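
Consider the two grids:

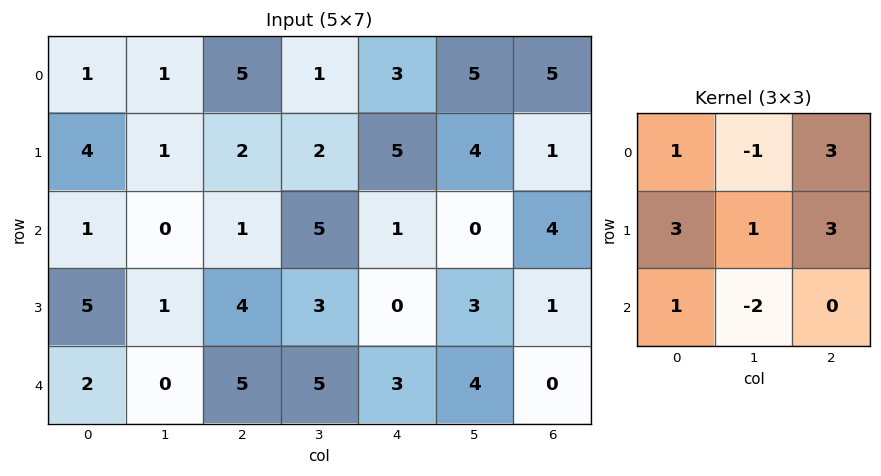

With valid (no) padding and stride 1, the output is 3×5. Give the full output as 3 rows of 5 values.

35 8 27 39 36
18 14 24 28 13
34 20 9 21 14

Output[0,0]: The receptive field on the input at this output position is [1 1 5 / 4 1 2 / 1 0 1]. Elementwise product with the kernel and sum: 1·1 + 1·-1 + 5·3 + 4·3 + 1·1 + 2·3 + 1·1 + 0·-2.
Output[0,1]: The receptive field on the input at this output position is [1 5 1 / 1 2 2 / 0 1 5]. Elementwise product with the kernel and sum: 1·1 + 5·-1 + 1·3 + 1·3 + 2·1 + 2·3 + 0·1 + 1·-2.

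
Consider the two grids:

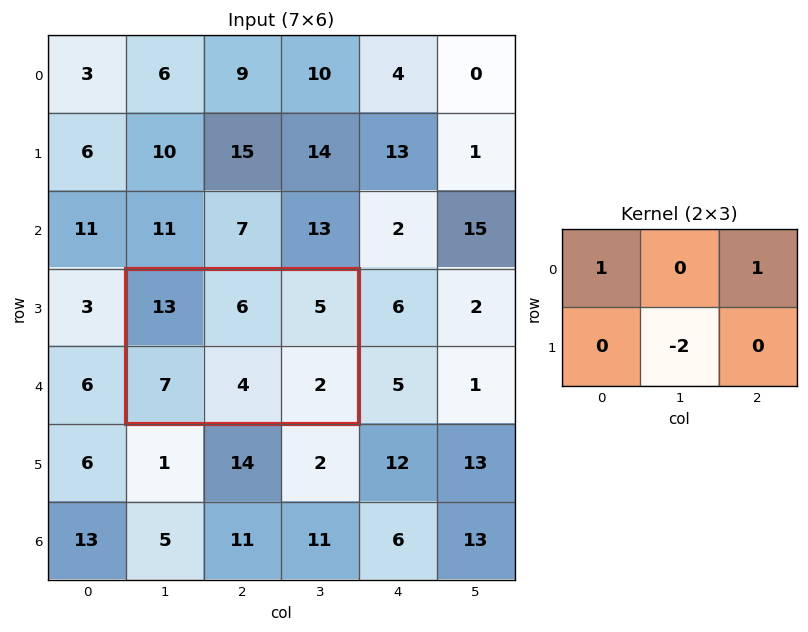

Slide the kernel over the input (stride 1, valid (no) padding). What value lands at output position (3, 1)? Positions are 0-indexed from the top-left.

10

The receptive field on the input at this output position is [13 6 5 / 7 4 2]. Elementwise product with the kernel and sum: 13·1 + 5·1 + 4·-2.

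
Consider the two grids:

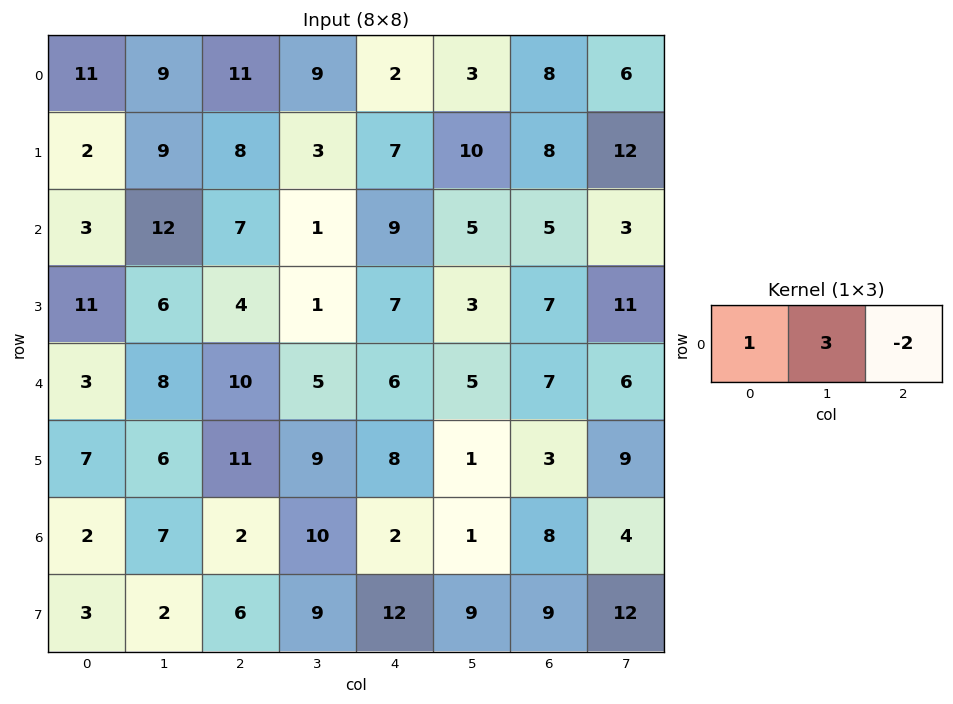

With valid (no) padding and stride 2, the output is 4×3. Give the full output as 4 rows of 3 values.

Output[0,0]: The receptive field on the input at this output position is [11 9 11]. Elementwise product with the kernel and sum: 11·1 + 9·3 + 11·-2.

16 34 -5
25 -8 14
7 13 7
19 28 -11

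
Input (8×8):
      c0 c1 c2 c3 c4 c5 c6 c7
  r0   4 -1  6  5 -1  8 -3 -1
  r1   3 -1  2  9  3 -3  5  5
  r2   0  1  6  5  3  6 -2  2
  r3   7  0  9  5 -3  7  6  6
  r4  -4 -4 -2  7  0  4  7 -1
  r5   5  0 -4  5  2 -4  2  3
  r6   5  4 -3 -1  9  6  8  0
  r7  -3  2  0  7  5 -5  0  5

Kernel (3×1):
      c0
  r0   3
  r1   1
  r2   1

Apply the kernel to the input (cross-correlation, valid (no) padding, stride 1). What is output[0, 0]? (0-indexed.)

15

The receptive field on the input at this output position is [4 / 3 / 0]. Elementwise product with the kernel and sum: 4·3 + 3·1 + 0·1.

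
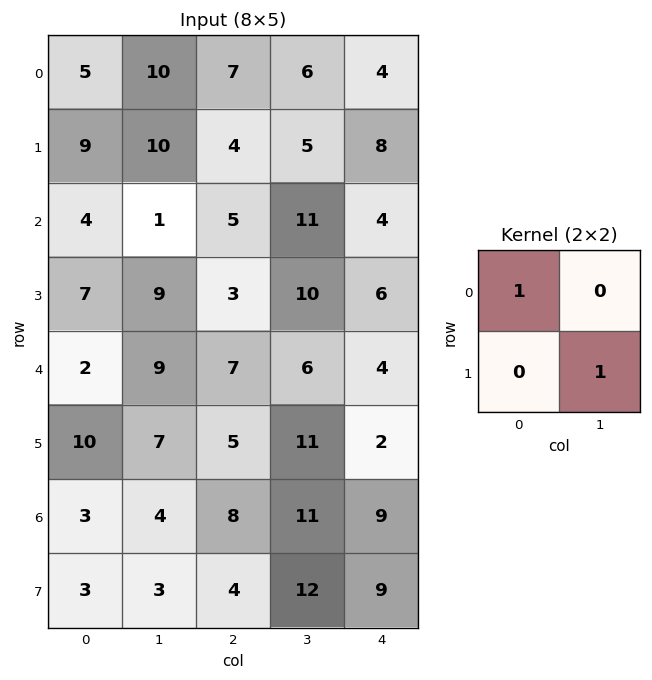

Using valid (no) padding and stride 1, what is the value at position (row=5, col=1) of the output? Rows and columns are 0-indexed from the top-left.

15

The receptive field on the input at this output position is [7 5 / 4 8]. Elementwise product with the kernel and sum: 7·1 + 8·1.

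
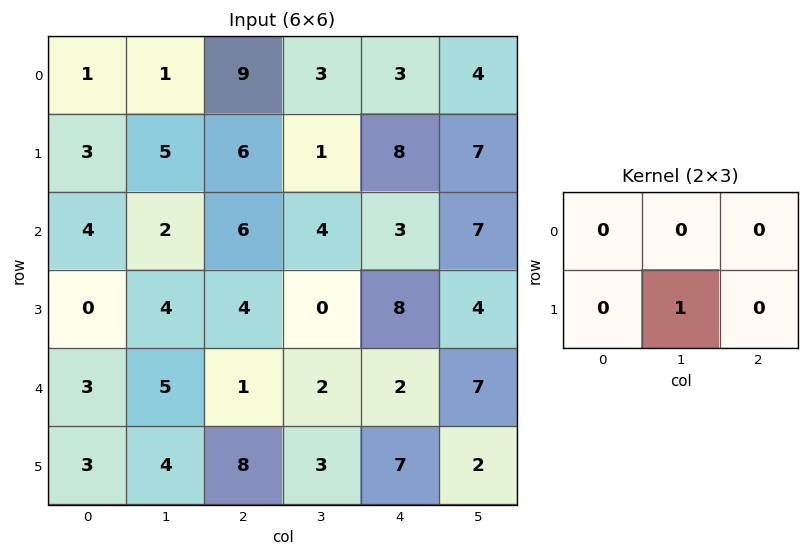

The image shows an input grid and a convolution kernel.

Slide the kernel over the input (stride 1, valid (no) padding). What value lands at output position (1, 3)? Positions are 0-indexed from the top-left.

The receptive field on the input at this output position is [1 8 7 / 4 3 7]. Elementwise product with the kernel and sum: 3·1.

3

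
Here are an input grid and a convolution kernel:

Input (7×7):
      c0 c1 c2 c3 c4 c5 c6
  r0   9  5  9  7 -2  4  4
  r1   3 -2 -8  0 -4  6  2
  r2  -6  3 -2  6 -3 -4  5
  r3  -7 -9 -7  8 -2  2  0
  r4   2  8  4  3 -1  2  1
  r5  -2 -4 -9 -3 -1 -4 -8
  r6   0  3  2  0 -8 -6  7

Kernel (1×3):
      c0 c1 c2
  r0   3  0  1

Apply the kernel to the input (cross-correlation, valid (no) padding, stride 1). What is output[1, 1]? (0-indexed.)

-6

The receptive field on the input at this output position is [-2 -8 0]. Elementwise product with the kernel and sum: -2·3 + 0·1.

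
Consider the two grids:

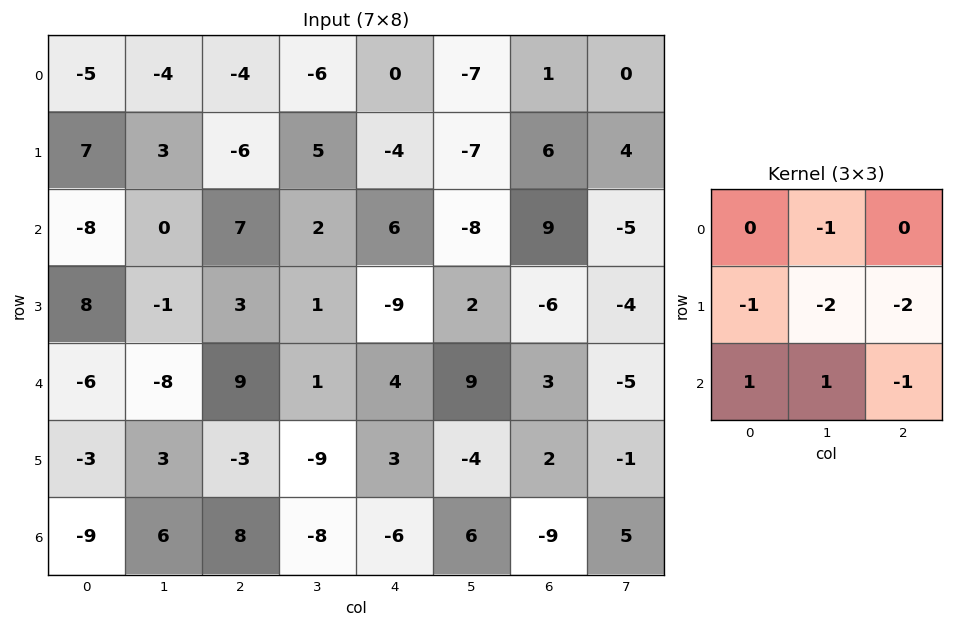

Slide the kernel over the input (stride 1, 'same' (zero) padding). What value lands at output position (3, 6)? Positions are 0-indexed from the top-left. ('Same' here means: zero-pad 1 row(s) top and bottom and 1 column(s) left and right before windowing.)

The receptive field on the zero-padded input at this output position is [-8 9 -5 / 2 -6 -4 / 9 3 -5]. Elementwise product with the kernel and sum: 9·-1 + 2·-1 + -6·-2 + -4·-2 + 9·1 + 3·1 + -5·-1.

26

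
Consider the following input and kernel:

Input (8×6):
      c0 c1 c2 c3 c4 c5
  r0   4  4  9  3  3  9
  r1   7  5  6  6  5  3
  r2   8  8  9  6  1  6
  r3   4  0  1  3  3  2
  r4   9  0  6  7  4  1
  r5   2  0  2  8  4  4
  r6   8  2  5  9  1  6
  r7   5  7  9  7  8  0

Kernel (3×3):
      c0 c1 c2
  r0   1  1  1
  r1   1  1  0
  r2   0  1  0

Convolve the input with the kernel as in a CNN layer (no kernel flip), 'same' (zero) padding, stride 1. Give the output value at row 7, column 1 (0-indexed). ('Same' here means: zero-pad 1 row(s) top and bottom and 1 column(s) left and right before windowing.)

27

The receptive field on the zero-padded input at this output position is [8 2 5 / 5 7 9 / 0 0 0]. Elementwise product with the kernel and sum: 8·1 + 2·1 + 5·1 + 5·1 + 7·1 + 0·1.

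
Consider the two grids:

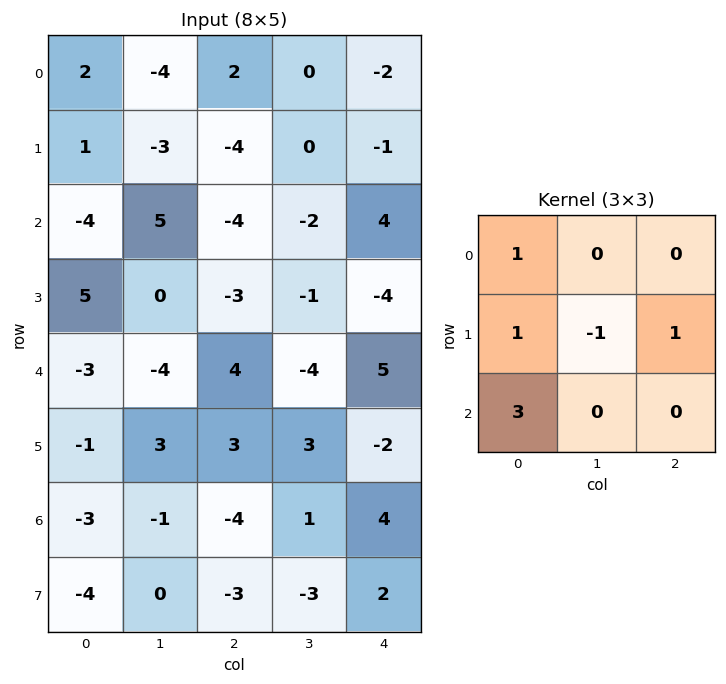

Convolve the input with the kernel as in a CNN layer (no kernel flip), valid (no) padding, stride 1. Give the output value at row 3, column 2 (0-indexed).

19

The receptive field on the input at this output position is [-3 -1 -4 / 4 -4 5 / 3 3 -2]. Elementwise product with the kernel and sum: -3·1 + 4·1 + -4·-1 + 5·1 + 3·3.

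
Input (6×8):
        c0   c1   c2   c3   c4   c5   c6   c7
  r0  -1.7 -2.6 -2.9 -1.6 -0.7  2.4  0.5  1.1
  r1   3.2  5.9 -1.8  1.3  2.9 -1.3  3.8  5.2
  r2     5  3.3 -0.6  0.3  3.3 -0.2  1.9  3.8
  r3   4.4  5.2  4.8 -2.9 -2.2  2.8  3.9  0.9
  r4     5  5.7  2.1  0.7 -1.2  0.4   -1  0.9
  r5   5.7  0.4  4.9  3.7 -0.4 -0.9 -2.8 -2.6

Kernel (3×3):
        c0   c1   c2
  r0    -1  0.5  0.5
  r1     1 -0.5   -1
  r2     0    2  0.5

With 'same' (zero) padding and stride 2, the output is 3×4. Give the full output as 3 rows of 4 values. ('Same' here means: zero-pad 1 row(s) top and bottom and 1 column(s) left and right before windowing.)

12.8 -2.5 1.5 11.25
10.15 5.3 -4.65 9.1
8.2 11.35 2.85 -7.3

Output[0,0]: The receptive field on the zero-padded input at this output position is [0 0 0 / 0 -1.7 -2.6 / 0 3.2 5.9]. Elementwise product with the kernel and sum: 0·-1 + 0·0.5 + 0·0.5 + 0·1 + -1.7·-0.5 + -2.6·-1 + 3.2·2 + 5.9·0.5.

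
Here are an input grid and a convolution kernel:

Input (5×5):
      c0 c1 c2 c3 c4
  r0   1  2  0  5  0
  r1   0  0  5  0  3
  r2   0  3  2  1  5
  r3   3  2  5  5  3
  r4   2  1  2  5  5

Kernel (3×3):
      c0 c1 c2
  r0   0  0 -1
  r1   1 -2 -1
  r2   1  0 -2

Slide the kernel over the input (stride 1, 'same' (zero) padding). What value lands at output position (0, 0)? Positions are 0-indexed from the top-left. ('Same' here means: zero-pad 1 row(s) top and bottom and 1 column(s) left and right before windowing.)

The receptive field on the zero-padded input at this output position is [0 0 0 / 0 1 2 / 0 0 0]. Elementwise product with the kernel and sum: 0·-1 + 0·1 + 1·-2 + 2·-1 + 0·1 + 0·-2.

-4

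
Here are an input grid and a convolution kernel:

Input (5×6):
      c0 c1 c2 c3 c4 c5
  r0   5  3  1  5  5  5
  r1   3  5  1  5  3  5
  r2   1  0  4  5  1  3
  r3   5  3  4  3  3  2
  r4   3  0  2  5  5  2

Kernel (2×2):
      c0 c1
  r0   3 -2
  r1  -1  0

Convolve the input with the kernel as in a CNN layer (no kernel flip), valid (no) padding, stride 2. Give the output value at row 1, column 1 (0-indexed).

The receptive field on the input at this output position is [4 5 / 4 3]. Elementwise product with the kernel and sum: 4·3 + 5·-2 + 4·-1.

-2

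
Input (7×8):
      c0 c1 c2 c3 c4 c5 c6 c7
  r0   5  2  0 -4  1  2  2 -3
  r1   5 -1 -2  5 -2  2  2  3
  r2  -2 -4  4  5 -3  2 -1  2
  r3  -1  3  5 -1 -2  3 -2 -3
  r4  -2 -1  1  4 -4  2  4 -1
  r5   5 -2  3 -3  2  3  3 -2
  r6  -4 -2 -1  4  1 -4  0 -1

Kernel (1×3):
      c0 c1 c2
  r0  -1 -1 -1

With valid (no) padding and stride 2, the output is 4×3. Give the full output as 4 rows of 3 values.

Output[0,0]: The receptive field on the input at this output position is [5 2 0]. Elementwise product with the kernel and sum: 5·-1 + 2·-1 + 0·-1.
Output[0,1]: The receptive field on the input at this output position is [0 -4 1]. Elementwise product with the kernel and sum: 0·-1 + -4·-1 + 1·-1.

-7 3 -5
2 -6 2
2 -1 -2
7 -4 3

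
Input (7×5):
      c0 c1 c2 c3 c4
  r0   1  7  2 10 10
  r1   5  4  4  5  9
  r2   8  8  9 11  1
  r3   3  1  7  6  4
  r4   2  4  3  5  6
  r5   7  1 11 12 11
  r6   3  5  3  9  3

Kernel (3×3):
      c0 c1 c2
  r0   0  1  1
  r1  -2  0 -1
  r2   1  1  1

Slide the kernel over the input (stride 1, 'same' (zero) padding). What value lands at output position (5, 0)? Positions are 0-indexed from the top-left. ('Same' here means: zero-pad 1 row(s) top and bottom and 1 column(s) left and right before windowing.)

The receptive field on the zero-padded input at this output position is [0 2 4 / 0 7 1 / 0 3 5]. Elementwise product with the kernel and sum: 2·1 + 4·1 + 0·-2 + 1·-1 + 0·1 + 3·1 + 5·1.

13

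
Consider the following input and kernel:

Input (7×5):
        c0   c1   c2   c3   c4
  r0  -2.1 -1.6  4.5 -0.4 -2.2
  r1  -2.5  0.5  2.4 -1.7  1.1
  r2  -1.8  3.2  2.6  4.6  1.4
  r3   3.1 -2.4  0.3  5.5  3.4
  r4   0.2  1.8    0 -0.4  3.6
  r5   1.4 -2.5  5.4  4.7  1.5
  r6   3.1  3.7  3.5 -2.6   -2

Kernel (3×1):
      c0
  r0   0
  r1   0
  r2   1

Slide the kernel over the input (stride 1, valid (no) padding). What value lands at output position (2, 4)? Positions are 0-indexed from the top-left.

3.6

The receptive field on the input at this output position is [1.4 / 3.4 / 3.6]. Elementwise product with the kernel and sum: 3.6·1.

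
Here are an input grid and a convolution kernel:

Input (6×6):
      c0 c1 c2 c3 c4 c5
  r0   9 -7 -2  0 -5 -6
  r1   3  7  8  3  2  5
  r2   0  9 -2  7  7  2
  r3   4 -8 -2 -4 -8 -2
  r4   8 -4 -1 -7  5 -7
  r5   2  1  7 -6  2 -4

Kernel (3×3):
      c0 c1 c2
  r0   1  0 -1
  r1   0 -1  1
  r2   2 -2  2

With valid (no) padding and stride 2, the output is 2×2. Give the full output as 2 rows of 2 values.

Output[0,0]: The receptive field on the input at this output position is [9 -7 -2 / 3 7 8 / 0 9 -2]. Elementwise product with the kernel and sum: 9·1 + -2·-1 + 7·-1 + 8·1 + 0·2 + 9·-2 + -2·2.

-10 -2
30 9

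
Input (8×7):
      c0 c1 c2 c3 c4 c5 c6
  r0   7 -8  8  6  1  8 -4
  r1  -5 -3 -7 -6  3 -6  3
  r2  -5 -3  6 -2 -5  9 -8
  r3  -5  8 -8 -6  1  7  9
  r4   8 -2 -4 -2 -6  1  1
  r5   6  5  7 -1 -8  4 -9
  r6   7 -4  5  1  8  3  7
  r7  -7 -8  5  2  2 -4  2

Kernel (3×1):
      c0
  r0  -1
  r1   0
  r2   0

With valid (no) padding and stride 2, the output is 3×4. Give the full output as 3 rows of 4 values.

Output[0,0]: The receptive field on the input at this output position is [7 / -5 / -5]. Elementwise product with the kernel and sum: 7·-1.
Output[0,1]: The receptive field on the input at this output position is [8 / -7 / 6]. Elementwise product with the kernel and sum: 8·-1.

-7 -8 -1 4
5 -6 5 8
-8 4 6 -1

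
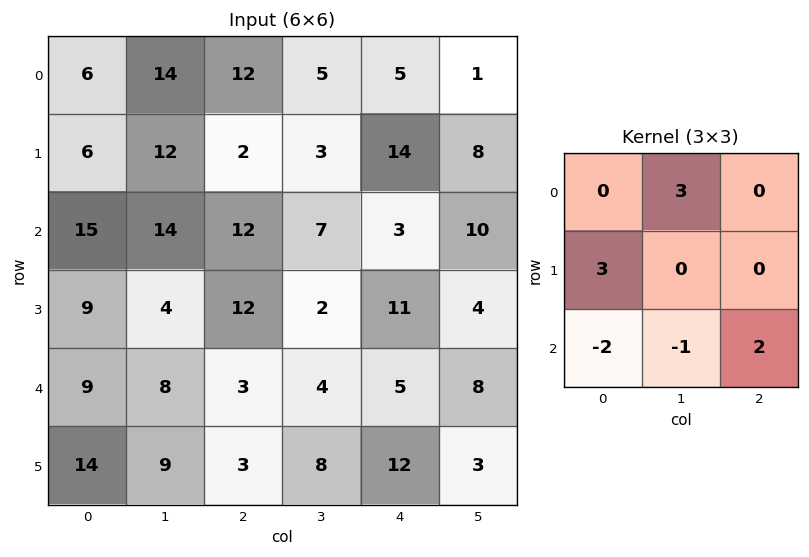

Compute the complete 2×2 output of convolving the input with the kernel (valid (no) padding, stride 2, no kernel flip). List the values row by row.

40 -4
49 57

Output[0,0]: The receptive field on the input at this output position is [6 14 12 / 6 12 2 / 15 14 12]. Elementwise product with the kernel and sum: 14·3 + 6·3 + 15·-2 + 14·-1 + 12·2.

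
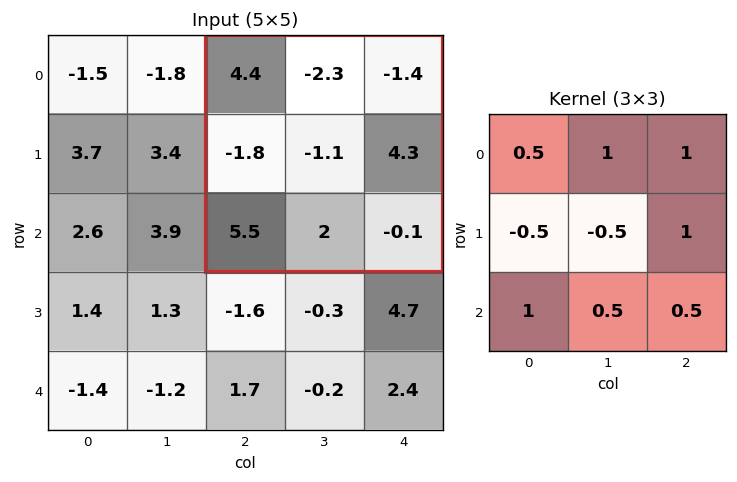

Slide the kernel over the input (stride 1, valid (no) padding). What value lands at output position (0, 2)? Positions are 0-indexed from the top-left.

10.7

The receptive field on the input at this output position is [4.4 -2.3 -1.4 / -1.8 -1.1 4.3 / 5.5 2 -0.1]. Elementwise product with the kernel and sum: 4.4·0.5 + -2.3·1 + -1.4·1 + -1.8·-0.5 + -1.1·-0.5 + 4.3·1 + 5.5·1 + 2·0.5 + -0.1·0.5.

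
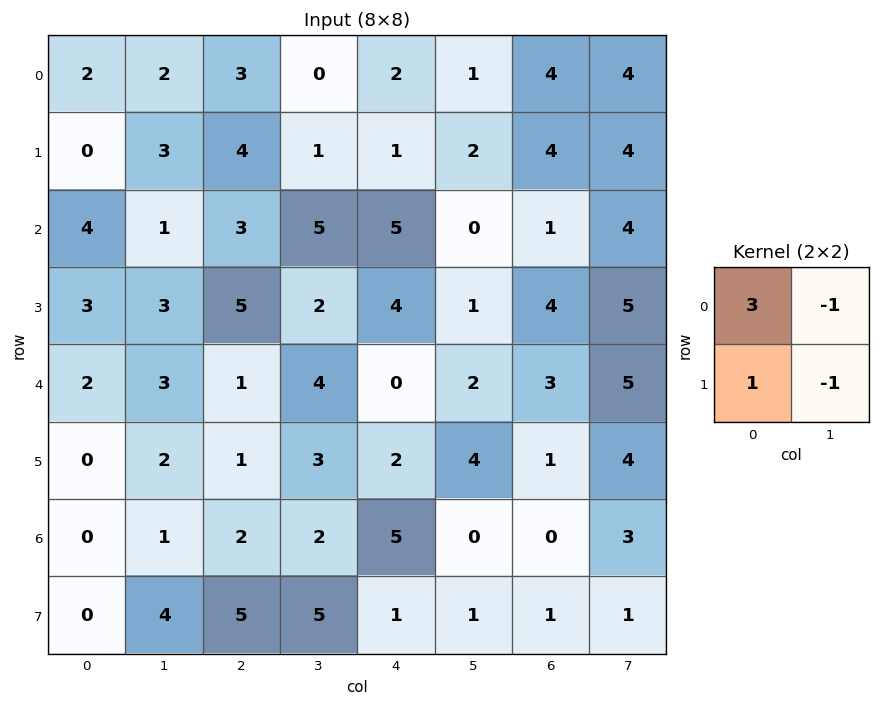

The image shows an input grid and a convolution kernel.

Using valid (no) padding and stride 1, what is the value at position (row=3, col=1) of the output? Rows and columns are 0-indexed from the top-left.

6

The receptive field on the input at this output position is [3 5 / 3 1]. Elementwise product with the kernel and sum: 3·3 + 5·-1 + 3·1 + 1·-1.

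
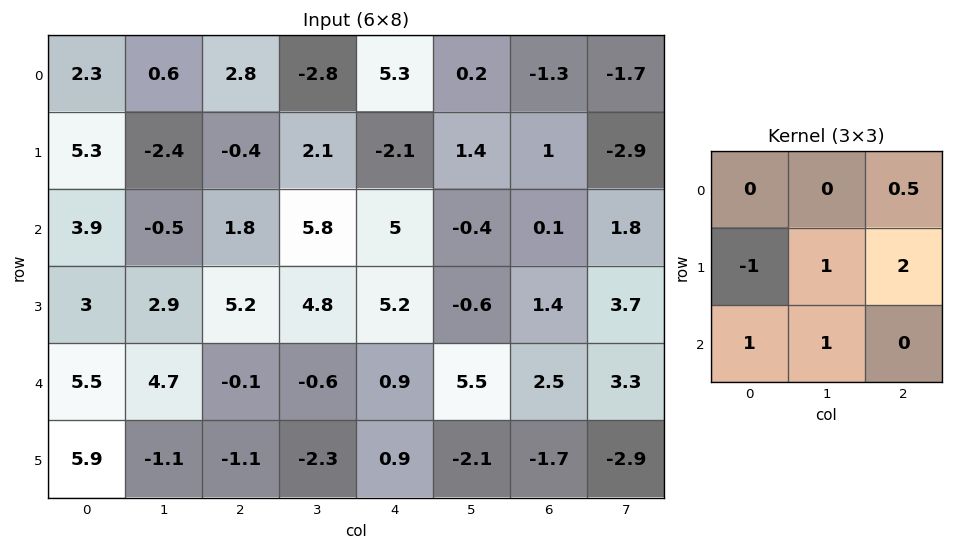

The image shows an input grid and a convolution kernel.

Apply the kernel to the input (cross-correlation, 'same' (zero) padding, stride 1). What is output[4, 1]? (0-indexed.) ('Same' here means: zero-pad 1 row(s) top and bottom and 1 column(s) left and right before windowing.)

The receptive field on the zero-padded input at this output position is [3 2.9 5.2 / 5.5 4.7 -0.1 / 5.9 -1.1 -1.1]. Elementwise product with the kernel and sum: 5.2·0.5 + 5.5·-1 + 4.7·1 + -0.1·2 + 5.9·1 + -1.1·1.

6.4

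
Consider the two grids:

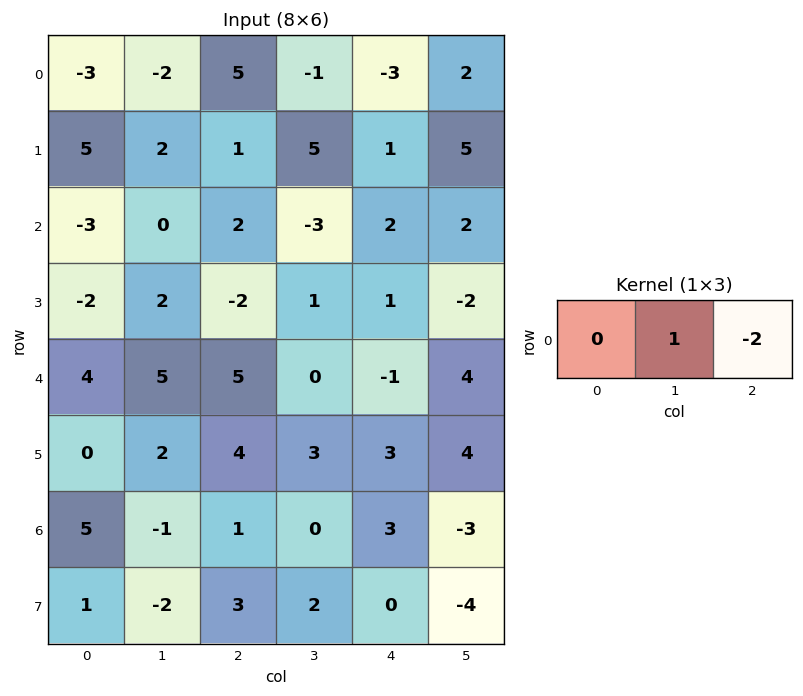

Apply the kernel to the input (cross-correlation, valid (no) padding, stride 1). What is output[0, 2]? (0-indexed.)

5

The receptive field on the input at this output position is [5 -1 -3]. Elementwise product with the kernel and sum: -1·1 + -3·-2.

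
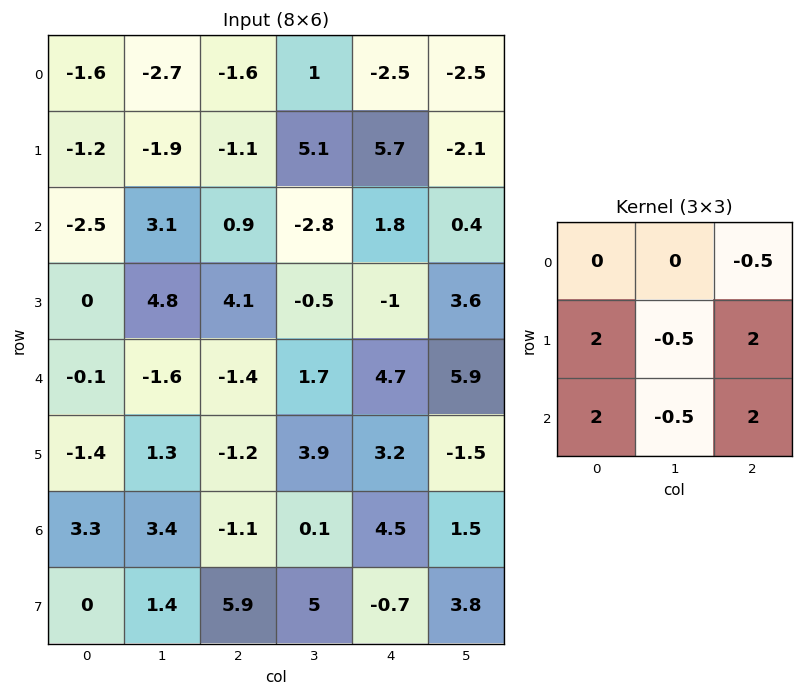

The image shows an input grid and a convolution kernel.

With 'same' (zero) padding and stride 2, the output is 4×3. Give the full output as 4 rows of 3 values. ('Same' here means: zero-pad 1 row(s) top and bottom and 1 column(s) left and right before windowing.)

Output[0,0]: The receptive field on the zero-padded input at this output position is [0 0 0 / 0 -1.6 -2.7 / 0 -1.2 -1.9]. Elementwise product with the kernel and sum: 0·-0.5 + 0·2 + -1.6·-0.5 + -2.7·2 + 0·2 + -1.2·-0.5 + -1.9·2.

-7.8 4.35 1.4
18 4.15 2.05
-2.25 12.15 14.25
7.3 15.45 19.65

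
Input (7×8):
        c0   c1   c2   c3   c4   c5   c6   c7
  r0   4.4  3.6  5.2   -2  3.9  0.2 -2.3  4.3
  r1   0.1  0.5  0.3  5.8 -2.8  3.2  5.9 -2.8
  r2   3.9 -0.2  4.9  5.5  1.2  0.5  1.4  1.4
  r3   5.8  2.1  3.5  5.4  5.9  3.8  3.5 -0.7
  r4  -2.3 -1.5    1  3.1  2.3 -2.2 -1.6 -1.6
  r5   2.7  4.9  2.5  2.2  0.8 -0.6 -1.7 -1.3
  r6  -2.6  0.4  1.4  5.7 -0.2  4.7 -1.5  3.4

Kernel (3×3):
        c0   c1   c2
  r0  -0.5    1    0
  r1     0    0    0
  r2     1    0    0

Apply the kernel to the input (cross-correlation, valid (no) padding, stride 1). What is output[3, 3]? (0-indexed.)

The receptive field on the input at this output position is [5.4 5.9 3.8 / 3.1 2.3 -2.2 / 2.2 0.8 -0.6]. Elementwise product with the kernel and sum: 5.4·-0.5 + 5.9·1 + 2.2·1.

5.4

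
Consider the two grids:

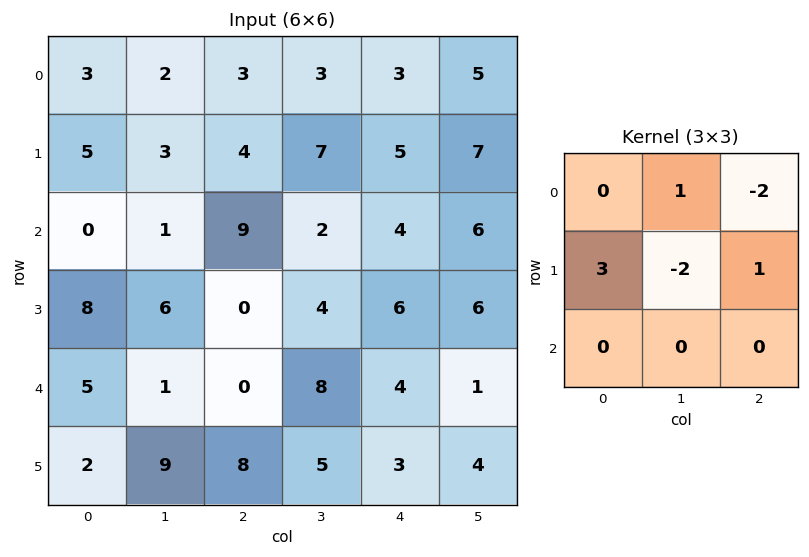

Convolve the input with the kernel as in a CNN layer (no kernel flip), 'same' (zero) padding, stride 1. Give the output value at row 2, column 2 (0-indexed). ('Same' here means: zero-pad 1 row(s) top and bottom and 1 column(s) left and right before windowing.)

The receptive field on the zero-padded input at this output position is [3 4 7 / 1 9 2 / 6 0 4]. Elementwise product with the kernel and sum: 4·1 + 7·-2 + 1·3 + 9·-2 + 2·1.

-23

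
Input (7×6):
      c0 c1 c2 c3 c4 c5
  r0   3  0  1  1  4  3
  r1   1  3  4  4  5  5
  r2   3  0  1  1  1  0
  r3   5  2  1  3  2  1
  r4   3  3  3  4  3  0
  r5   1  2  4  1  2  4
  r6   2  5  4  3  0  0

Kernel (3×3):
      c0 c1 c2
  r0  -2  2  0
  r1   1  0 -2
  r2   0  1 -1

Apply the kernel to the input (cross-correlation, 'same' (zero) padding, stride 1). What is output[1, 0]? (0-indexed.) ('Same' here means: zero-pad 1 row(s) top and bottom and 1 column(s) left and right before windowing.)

The receptive field on the zero-padded input at this output position is [0 3 0 / 0 1 3 / 0 3 0]. Elementwise product with the kernel and sum: 0·-2 + 3·2 + 0·1 + 3·-2 + 3·1 + 0·-1.

3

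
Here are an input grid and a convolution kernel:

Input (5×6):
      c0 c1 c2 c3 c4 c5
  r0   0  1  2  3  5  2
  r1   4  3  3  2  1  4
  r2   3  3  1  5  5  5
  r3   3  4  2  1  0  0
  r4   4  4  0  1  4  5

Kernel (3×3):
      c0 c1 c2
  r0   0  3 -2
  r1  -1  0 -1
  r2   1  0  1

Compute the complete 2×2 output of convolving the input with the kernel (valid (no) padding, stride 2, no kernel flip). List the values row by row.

-4 1
6 7

Output[0,0]: The receptive field on the input at this output position is [0 1 2 / 4 3 3 / 3 3 1]. Elementwise product with the kernel and sum: 1·3 + 2·-2 + 4·-1 + 3·-1 + 3·1 + 1·1.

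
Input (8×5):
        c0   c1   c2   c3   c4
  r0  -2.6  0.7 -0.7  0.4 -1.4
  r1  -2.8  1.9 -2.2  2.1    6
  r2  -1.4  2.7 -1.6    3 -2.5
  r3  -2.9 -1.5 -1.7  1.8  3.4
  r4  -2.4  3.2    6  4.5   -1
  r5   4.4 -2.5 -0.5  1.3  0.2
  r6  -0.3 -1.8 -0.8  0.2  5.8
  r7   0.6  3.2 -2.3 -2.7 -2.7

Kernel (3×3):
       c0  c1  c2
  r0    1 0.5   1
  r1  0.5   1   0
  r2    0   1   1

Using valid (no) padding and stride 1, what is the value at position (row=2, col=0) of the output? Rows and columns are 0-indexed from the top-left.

The receptive field on the input at this output position is [-1.4 2.7 -1.6 / -2.9 -1.5 -1.7 / -2.4 3.2 6]. Elementwise product with the kernel and sum: -1.4·1 + 2.7·0.5 + -1.6·1 + -2.9·0.5 + -1.5·1 + 3.2·1 + 6·1.

4.6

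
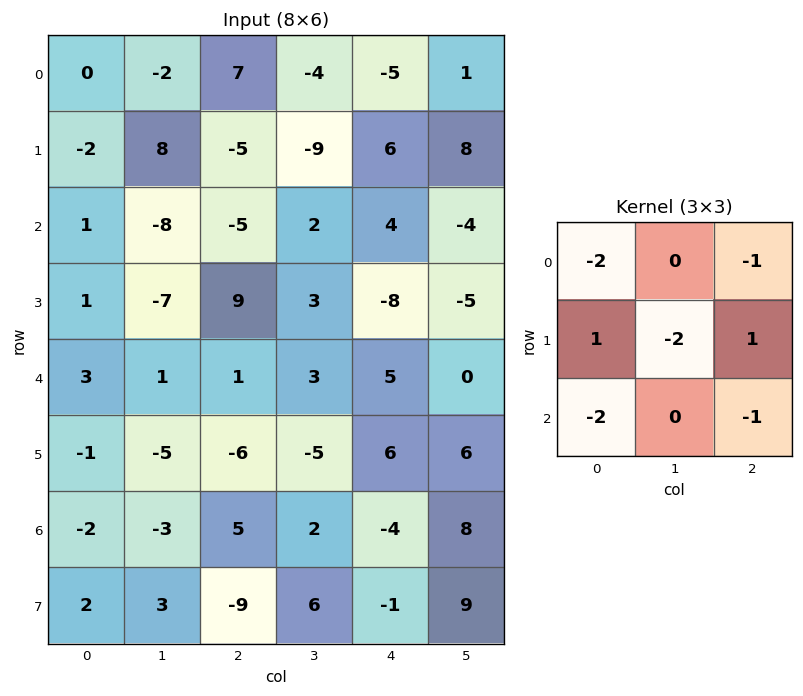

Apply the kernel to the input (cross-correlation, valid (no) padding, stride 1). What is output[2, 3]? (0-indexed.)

8

The receptive field on the input at this output position is [2 4 -4 / 3 -8 -5 / 3 5 0]. Elementwise product with the kernel and sum: 2·-2 + -4·-1 + 3·1 + -8·-2 + -5·1 + 3·-2 + 0·-1.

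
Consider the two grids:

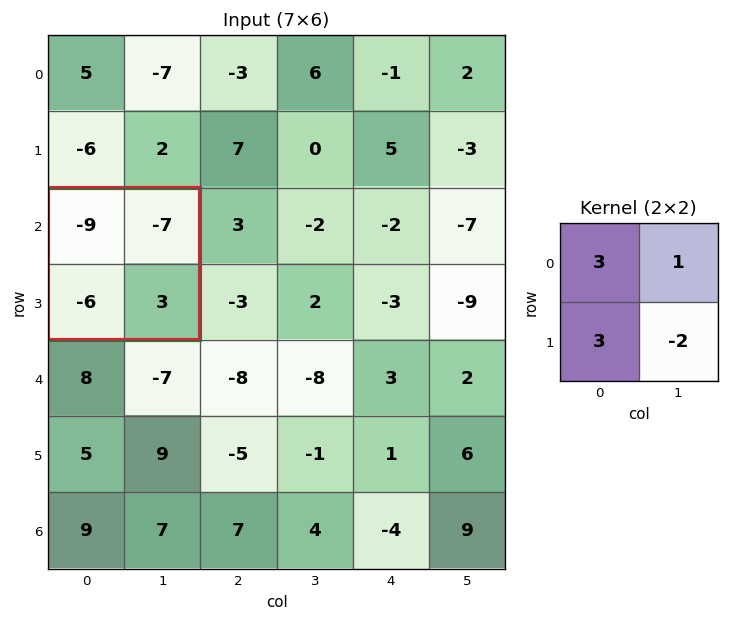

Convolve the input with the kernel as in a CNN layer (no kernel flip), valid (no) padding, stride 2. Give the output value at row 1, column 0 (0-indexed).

-58

The receptive field on the input at this output position is [-9 -7 / -6 3]. Elementwise product with the kernel and sum: -9·3 + -7·1 + -6·3 + 3·-2.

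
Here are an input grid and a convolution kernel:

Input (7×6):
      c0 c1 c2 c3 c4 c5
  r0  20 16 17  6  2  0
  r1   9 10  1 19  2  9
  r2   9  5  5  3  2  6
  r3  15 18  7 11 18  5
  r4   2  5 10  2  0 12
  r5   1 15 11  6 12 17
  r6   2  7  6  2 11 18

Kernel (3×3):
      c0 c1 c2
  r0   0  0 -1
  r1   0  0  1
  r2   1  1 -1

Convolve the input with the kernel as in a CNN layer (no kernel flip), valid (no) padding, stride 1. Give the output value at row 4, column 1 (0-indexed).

The receptive field on the input at this output position is [5 10 2 / 15 11 6 / 7 6 2]. Elementwise product with the kernel and sum: 2·-1 + 6·1 + 7·1 + 6·1 + 2·-1.

15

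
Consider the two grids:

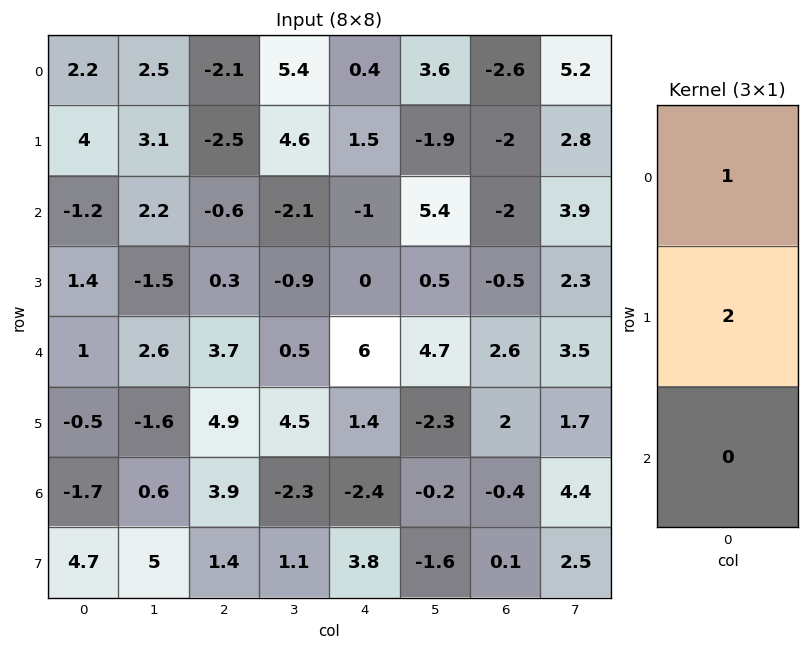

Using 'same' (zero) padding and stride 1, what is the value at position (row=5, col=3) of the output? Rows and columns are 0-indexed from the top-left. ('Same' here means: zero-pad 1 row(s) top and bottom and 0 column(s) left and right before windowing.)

9.5

The receptive field on the zero-padded input at this output position is [0.5 / 4.5 / -2.3]. Elementwise product with the kernel and sum: 0.5·1 + 4.5·2.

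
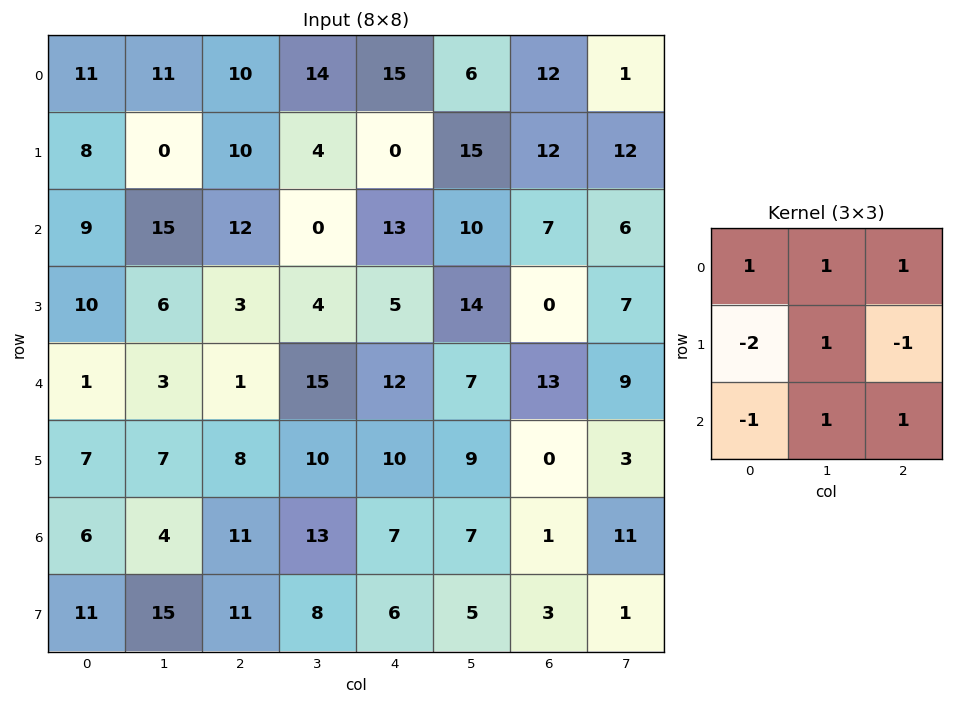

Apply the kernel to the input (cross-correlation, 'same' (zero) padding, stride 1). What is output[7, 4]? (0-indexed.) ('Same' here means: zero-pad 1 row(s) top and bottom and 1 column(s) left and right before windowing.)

The receptive field on the zero-padded input at this output position is [13 7 7 / 8 6 5 / 0 0 0]. Elementwise product with the kernel and sum: 13·1 + 7·1 + 7·1 + 8·-2 + 6·1 + 5·-1 + 0·-1 + 0·1 + 0·1.

12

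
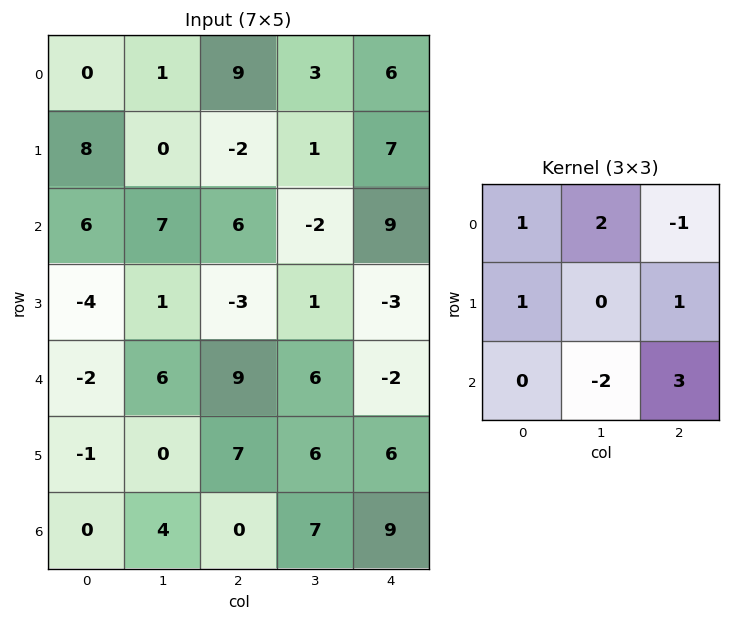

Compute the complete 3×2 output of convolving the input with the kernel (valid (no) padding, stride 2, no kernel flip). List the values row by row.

3 45
22 -31
-1 49

Output[0,0]: The receptive field on the input at this output position is [0 1 9 / 8 0 -2 / 6 7 6]. Elementwise product with the kernel and sum: 0·1 + 1·2 + 9·-1 + 8·1 + -2·1 + 7·-2 + 6·3.
Output[0,1]: The receptive field on the input at this output position is [9 3 6 / -2 1 7 / 6 -2 9]. Elementwise product with the kernel and sum: 9·1 + 3·2 + 6·-1 + -2·1 + 7·1 + -2·-2 + 9·3.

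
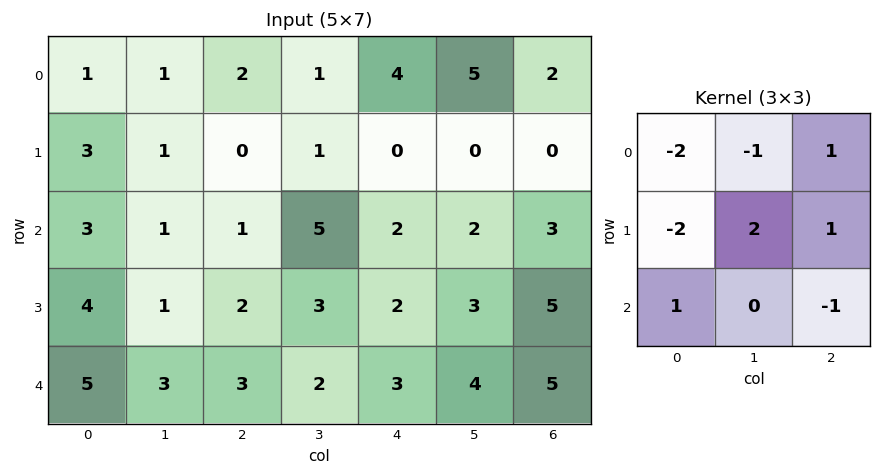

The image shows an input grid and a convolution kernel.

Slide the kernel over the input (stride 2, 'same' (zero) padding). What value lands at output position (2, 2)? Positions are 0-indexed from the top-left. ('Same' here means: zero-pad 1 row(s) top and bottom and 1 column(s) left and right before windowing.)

1

The receptive field on the zero-padded input at this output position is [3 2 3 / 2 3 4 / 0 0 0]. Elementwise product with the kernel and sum: 3·-2 + 2·-1 + 3·1 + 2·-2 + 3·2 + 4·1 + 0·1 + 0·-1.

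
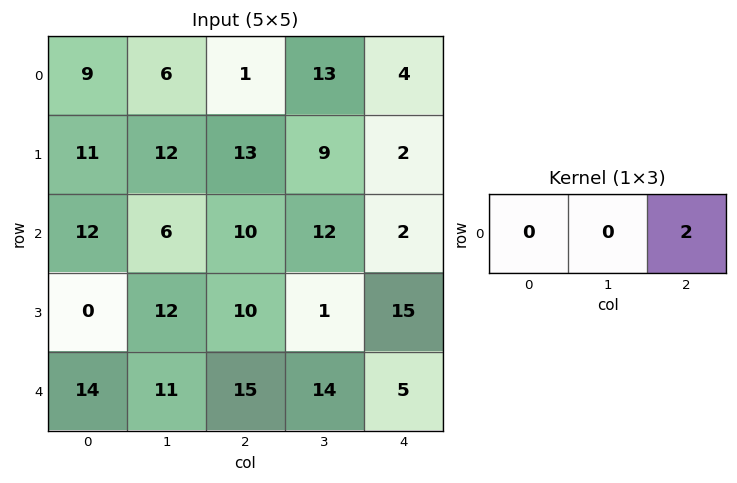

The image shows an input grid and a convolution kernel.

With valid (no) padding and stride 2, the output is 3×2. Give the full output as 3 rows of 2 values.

Output[0,0]: The receptive field on the input at this output position is [9 6 1]. Elementwise product with the kernel and sum: 1·2.

2 8
20 4
30 10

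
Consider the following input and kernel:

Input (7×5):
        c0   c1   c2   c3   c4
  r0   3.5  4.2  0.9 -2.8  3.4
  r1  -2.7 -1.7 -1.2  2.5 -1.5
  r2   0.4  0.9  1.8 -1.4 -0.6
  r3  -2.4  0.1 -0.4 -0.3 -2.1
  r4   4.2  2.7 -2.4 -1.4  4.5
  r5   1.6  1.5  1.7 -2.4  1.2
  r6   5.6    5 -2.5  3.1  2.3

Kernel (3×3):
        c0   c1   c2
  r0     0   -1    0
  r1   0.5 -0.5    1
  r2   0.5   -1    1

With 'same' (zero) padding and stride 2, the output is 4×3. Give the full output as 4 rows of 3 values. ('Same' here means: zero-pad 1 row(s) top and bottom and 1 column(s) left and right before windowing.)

Output[0,0]: The receptive field on the zero-padded input at this output position is [0 0 0 / 0 3.5 4.2 / 0 -2.7 -1.7]. Elementwise product with the kernel and sum: 0·-1 + 0·0.5 + 3.5·-0.5 + 4.2·1 + 0·0.5 + -2.7·-1 + -1.7·1.
Output[0,1]: The receptive field on the zero-padded input at this output position is [0 0 0 / 4.2 0.9 -2.8 / -1.7 -1.2 2.5]. Elementwise product with the kernel and sum: 0·-1 + 4.2·0.5 + 0.9·-0.5 + -2.8·1 + -1.7·0.5 + -1.2·-1 + 2.5·1.

3.45 1.7 -0.35
5.9 -0.5 3.05
2.9 -1.8 -3.25
0.6 5.15 -0.8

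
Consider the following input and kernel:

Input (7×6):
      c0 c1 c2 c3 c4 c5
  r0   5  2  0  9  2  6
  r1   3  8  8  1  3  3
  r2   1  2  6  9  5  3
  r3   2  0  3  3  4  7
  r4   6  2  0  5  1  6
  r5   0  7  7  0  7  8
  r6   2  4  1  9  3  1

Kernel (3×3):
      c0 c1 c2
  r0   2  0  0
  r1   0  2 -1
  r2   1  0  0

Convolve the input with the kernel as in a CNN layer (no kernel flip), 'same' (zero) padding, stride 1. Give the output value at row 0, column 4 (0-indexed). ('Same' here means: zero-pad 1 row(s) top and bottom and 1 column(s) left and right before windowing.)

-1

The receptive field on the zero-padded input at this output position is [0 0 0 / 9 2 6 / 1 3 3]. Elementwise product with the kernel and sum: 0·2 + 2·2 + 6·-1 + 1·1.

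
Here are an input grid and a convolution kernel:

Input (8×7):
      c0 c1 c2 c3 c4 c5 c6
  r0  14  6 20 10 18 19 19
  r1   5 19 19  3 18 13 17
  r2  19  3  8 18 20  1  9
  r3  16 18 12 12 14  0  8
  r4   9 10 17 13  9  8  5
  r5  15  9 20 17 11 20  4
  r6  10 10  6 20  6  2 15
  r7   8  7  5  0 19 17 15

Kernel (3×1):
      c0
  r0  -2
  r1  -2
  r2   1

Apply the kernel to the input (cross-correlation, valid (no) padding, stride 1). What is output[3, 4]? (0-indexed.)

-35

The receptive field on the input at this output position is [14 / 9 / 11]. Elementwise product with the kernel and sum: 14·-2 + 9·-2 + 11·1.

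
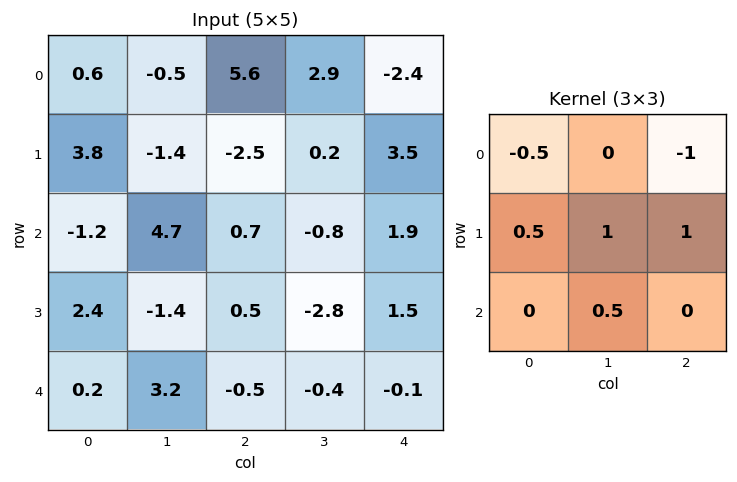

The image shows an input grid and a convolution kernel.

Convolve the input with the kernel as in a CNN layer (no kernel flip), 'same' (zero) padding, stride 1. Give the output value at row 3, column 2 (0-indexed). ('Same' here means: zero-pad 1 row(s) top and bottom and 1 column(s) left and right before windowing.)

The receptive field on the zero-padded input at this output position is [4.7 0.7 -0.8 / -1.4 0.5 -2.8 / 3.2 -0.5 -0.4]. Elementwise product with the kernel and sum: 4.7·-0.5 + -0.8·-1 + -1.4·0.5 + 0.5·1 + -2.8·1 + -0.5·0.5.

-4.8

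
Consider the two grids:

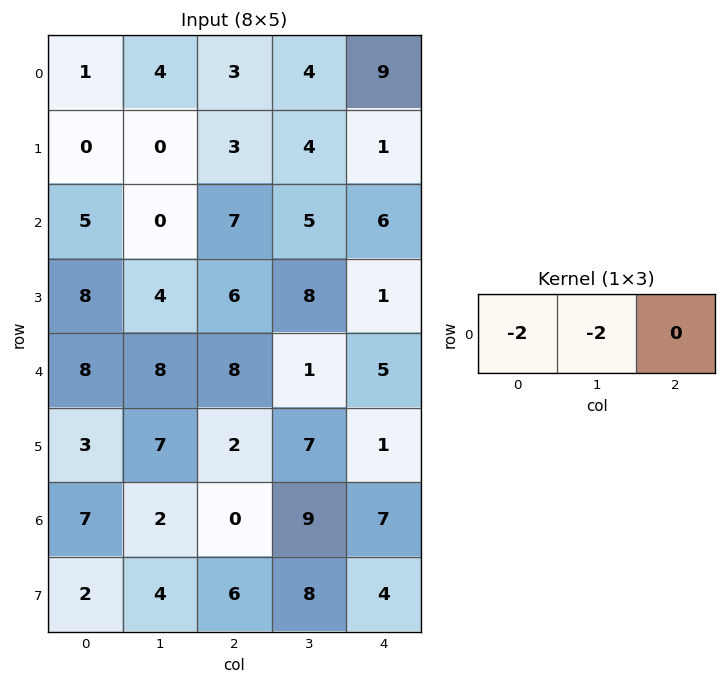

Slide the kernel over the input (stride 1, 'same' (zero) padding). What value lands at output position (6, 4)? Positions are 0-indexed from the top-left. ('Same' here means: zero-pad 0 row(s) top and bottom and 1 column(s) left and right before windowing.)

-32

The receptive field on the zero-padded input at this output position is [9 7 0]. Elementwise product with the kernel and sum: 9·-2 + 7·-2.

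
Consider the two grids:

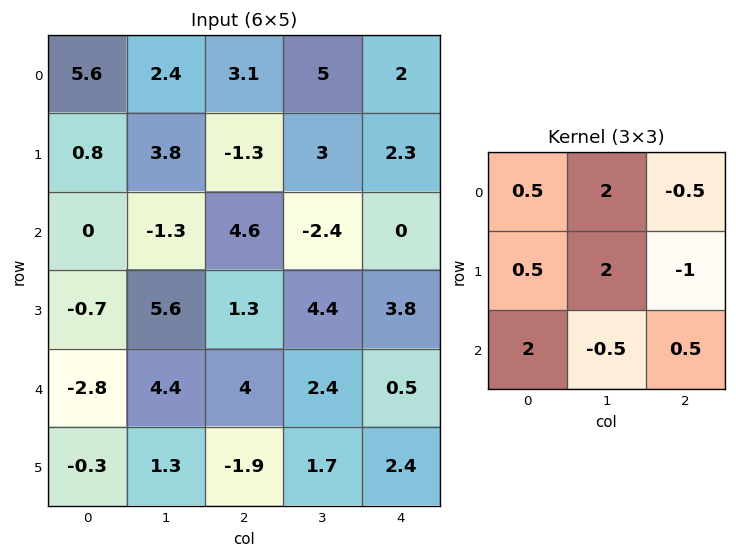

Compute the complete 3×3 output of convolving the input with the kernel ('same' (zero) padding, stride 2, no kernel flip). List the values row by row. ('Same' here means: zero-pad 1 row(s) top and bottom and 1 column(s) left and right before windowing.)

Output[0,0]: The receptive field on the zero-padded input at this output position is [0 0 0 / 0 5.6 2.4 / 0 0.8 3.8]. Elementwise product with the kernel and sum: 0·0.5 + 0·2 + 0·-0.5 + 0·0.5 + 5.6·2 + 2.4·-1 + 0·2 + 0.8·-0.5 + 3.8·0.5.

10.3 12.15 11.35
4.15 21.5 11.8
-13.4 15.4 14.2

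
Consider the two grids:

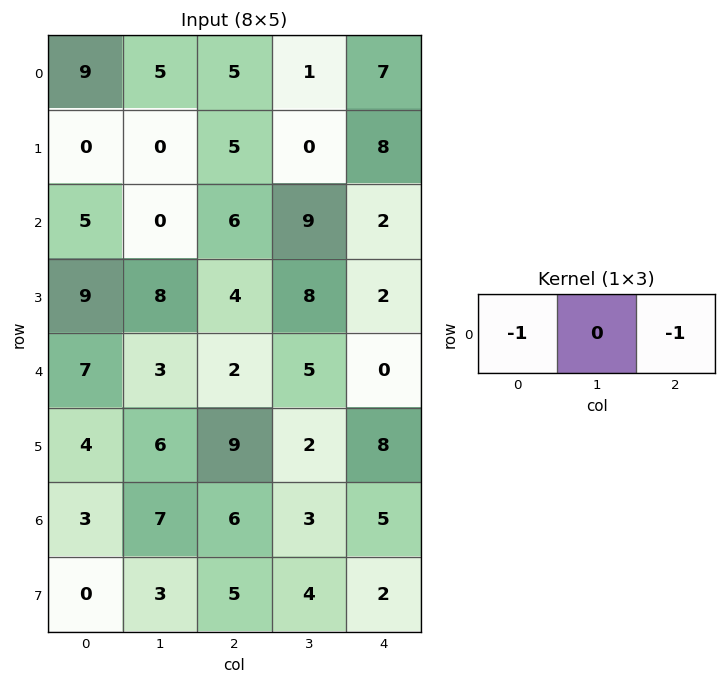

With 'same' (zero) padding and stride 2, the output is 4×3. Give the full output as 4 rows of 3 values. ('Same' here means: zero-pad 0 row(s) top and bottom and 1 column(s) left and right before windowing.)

-5 -6 -1
0 -9 -9
-3 -8 -5
-7 -10 -3

Output[0,0]: The receptive field on the zero-padded input at this output position is [0 9 5]. Elementwise product with the kernel and sum: 0·-1 + 5·-1.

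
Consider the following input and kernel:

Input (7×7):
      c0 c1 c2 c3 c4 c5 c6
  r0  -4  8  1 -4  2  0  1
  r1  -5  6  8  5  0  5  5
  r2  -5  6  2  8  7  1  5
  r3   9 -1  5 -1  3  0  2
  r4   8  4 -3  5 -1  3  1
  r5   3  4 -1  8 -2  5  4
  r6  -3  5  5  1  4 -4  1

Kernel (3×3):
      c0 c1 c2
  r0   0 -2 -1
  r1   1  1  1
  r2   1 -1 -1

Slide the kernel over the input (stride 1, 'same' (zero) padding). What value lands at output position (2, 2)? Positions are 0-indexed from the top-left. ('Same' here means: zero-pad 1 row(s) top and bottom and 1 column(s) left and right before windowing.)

-10

The receptive field on the zero-padded input at this output position is [6 8 5 / 6 2 8 / -1 5 -1]. Elementwise product with the kernel and sum: 8·-2 + 5·-1 + 6·1 + 2·1 + 8·1 + -1·1 + 5·-1 + -1·-1.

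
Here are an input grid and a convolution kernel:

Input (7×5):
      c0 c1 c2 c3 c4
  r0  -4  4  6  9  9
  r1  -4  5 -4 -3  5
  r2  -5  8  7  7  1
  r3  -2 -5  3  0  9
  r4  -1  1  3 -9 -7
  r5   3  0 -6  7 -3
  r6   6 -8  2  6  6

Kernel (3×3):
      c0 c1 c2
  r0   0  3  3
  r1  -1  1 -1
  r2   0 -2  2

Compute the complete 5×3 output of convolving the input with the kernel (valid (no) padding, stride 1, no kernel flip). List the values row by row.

Output[0,0]: The receptive field on the input at this output position is [-4 4 6 / -4 5 -4 / -5 8 7]. Elementwise product with the kernel and sum: 4·3 + 6·3 + -4·-1 + 5·1 + -4·-1 + 8·-2 + 7·2.
Output[0,1]: The receptive field on the input at this output position is [4 6 9 / 5 -4 -3 / 8 7 7]. Elementwise product with the kernel and sum: 6·3 + 9·3 + 5·-1 + -4·1 + -3·-1 + 7·-2 + 7·2.

41 39 38
25 -35 23
43 26 16
-19 46 2
35 -23 -32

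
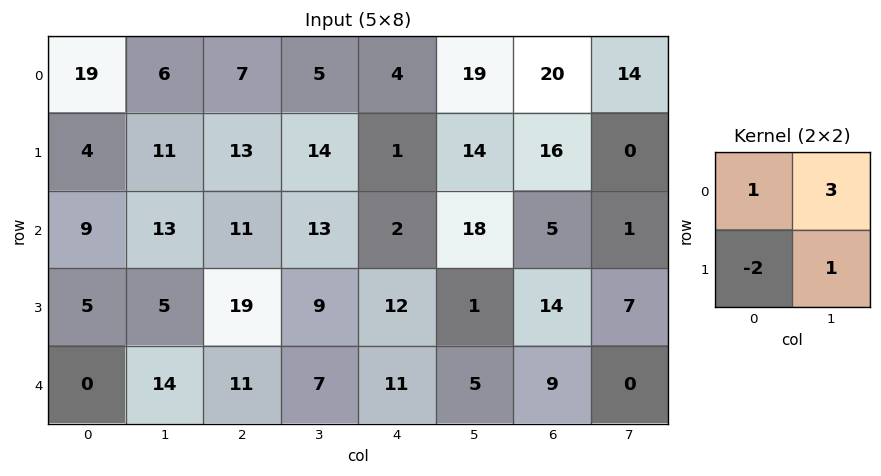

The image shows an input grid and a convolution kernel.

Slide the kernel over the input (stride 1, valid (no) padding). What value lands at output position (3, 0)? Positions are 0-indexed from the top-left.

The receptive field on the input at this output position is [5 5 / 0 14]. Elementwise product with the kernel and sum: 5·1 + 5·3 + 0·-2 + 14·1.

34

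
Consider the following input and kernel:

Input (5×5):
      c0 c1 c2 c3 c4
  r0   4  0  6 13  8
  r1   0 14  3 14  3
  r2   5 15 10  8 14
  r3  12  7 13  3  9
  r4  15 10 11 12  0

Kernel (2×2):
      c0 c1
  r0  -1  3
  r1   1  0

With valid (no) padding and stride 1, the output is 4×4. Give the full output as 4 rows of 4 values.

Output[0,0]: The receptive field on the input at this output position is [4 0 / 0 14]. Elementwise product with the kernel and sum: 4·-1 + 0·3 + 0·1.

-4 32 36 25
47 10 49 3
52 22 27 37
24 42 7 36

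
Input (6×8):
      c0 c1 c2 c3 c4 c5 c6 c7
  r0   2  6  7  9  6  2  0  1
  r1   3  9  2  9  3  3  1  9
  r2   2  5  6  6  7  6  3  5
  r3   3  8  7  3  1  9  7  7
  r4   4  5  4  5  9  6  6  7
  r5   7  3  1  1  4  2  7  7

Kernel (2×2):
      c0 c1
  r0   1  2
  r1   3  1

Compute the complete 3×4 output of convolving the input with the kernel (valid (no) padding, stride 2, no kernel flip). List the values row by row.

Output[0,0]: The receptive field on the input at this output position is [2 6 / 3 9]. Elementwise product with the kernel and sum: 2·1 + 6·2 + 3·3 + 9·1.
Output[0,1]: The receptive field on the input at this output position is [7 9 / 2 9]. Elementwise product with the kernel and sum: 7·1 + 9·2 + 2·3 + 9·1.

32 40 22 14
29 42 31 41
38 18 35 48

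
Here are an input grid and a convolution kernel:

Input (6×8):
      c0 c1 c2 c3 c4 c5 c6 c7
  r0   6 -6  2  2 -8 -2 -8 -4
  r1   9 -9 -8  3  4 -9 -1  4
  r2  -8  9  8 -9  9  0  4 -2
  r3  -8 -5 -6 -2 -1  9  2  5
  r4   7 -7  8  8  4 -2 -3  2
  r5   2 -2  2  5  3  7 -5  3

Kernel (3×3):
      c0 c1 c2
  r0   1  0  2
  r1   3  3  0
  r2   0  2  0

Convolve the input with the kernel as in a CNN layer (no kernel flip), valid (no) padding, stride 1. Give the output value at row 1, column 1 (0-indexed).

The receptive field on the input at this output position is [-9 -8 3 / 9 8 -9 / -5 -6 -2]. Elementwise product with the kernel and sum: -9·1 + 3·2 + 9·3 + 8·3 + -6·2.

36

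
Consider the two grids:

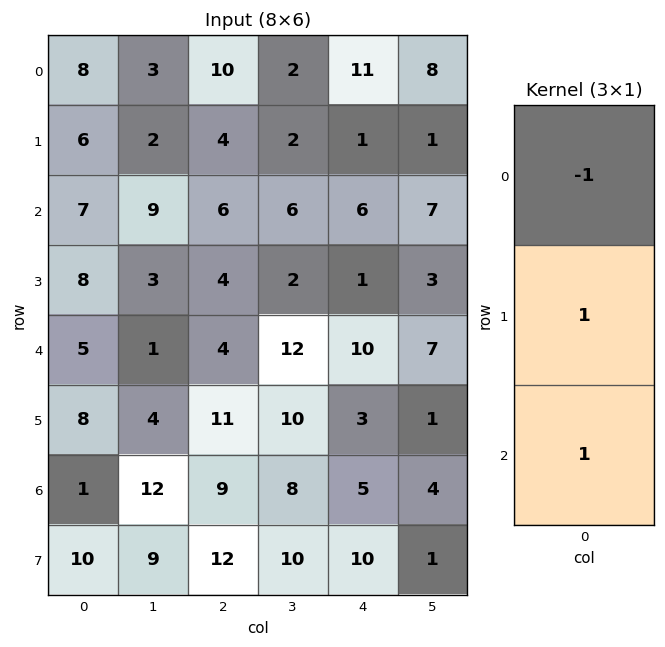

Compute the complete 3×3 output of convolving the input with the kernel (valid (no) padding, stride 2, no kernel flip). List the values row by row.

Output[0,0]: The receptive field on the input at this output position is [8 / 6 / 7]. Elementwise product with the kernel and sum: 8·-1 + 6·1 + 7·1.
Output[0,1]: The receptive field on the input at this output position is [10 / 4 / 6]. Elementwise product with the kernel and sum: 10·-1 + 4·1 + 6·1.

5 0 -4
6 2 5
4 16 -2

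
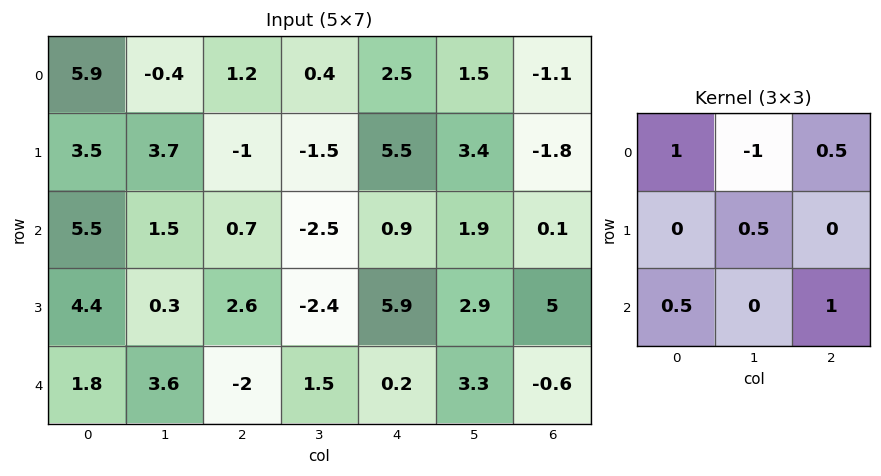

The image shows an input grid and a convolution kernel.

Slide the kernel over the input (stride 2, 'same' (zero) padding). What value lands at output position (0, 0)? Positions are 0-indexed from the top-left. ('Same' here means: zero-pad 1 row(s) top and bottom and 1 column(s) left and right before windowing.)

The receptive field on the zero-padded input at this output position is [0 0 0 / 0 5.9 -0.4 / 0 3.5 3.7]. Elementwise product with the kernel and sum: 0·1 + 0·-1 + 0·0.5 + 5.9·0.5 + 0·0.5 + 3.7·1.

6.65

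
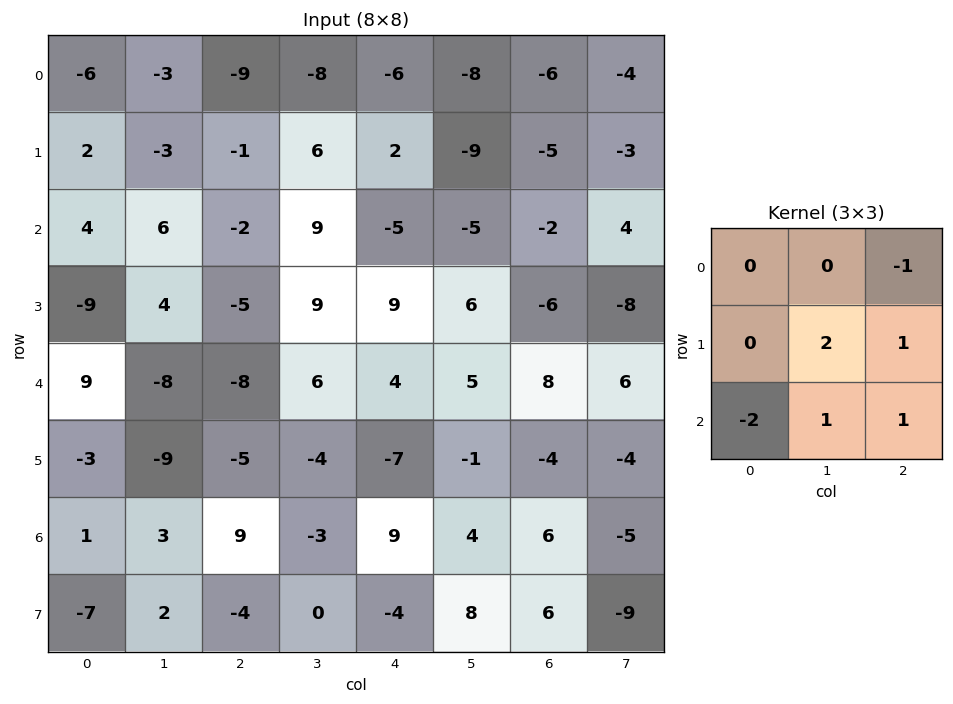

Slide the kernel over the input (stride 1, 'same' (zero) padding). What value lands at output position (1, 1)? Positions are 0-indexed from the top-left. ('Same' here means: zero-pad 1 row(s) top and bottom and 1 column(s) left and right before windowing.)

The receptive field on the zero-padded input at this output position is [-6 -3 -9 / 2 -3 -1 / 4 6 -2]. Elementwise product with the kernel and sum: -9·-1 + -3·2 + -1·1 + 4·-2 + 6·1 + -2·1.

-2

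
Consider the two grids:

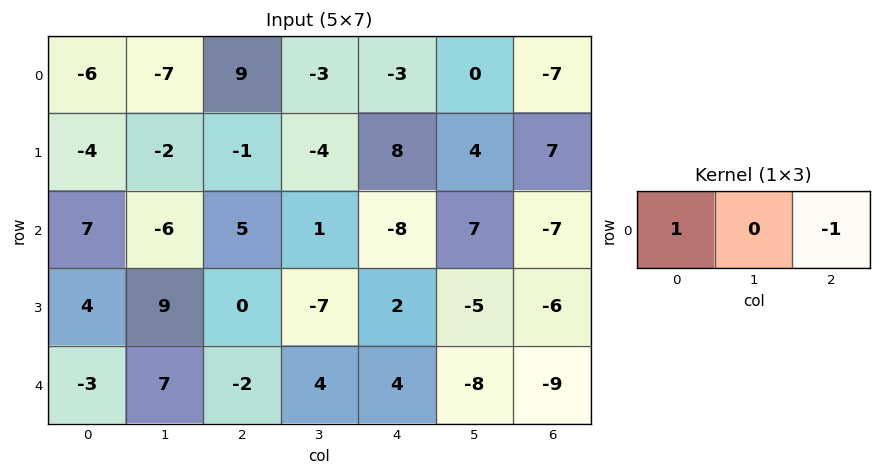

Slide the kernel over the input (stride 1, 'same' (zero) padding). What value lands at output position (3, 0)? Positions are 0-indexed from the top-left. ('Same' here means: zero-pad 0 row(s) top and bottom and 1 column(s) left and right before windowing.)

-9

The receptive field on the zero-padded input at this output position is [0 4 9]. Elementwise product with the kernel and sum: 0·1 + 9·-1.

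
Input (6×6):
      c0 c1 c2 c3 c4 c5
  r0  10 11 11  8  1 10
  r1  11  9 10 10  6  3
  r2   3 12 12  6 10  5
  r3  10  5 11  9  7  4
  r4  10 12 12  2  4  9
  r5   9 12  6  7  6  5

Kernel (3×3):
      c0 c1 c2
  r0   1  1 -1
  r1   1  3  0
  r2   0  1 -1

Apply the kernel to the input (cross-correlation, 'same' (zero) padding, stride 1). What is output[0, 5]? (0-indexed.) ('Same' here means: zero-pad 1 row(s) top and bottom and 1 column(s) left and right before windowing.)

34

The receptive field on the zero-padded input at this output position is [0 0 0 / 1 10 0 / 6 3 0]. Elementwise product with the kernel and sum: 0·1 + 0·1 + 0·-1 + 1·1 + 10·3 + 3·1 + 0·-1.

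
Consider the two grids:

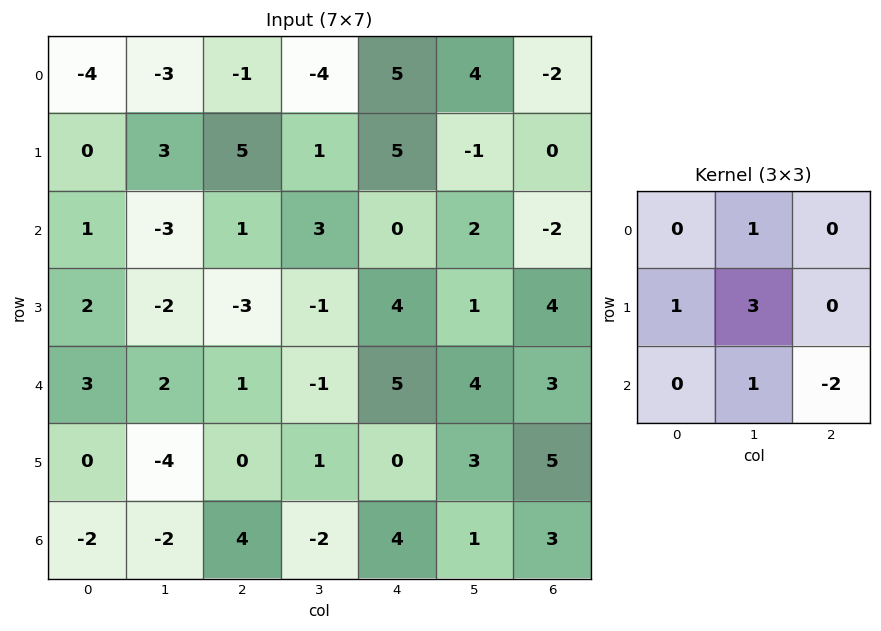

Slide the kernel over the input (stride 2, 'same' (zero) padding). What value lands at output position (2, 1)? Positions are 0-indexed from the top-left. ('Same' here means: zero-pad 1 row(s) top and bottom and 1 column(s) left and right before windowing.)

The receptive field on the zero-padded input at this output position is [-2 -3 -1 / 2 1 -1 / -4 0 1]. Elementwise product with the kernel and sum: -3·1 + 2·1 + 1·3 + 0·1 + 1·-2.

0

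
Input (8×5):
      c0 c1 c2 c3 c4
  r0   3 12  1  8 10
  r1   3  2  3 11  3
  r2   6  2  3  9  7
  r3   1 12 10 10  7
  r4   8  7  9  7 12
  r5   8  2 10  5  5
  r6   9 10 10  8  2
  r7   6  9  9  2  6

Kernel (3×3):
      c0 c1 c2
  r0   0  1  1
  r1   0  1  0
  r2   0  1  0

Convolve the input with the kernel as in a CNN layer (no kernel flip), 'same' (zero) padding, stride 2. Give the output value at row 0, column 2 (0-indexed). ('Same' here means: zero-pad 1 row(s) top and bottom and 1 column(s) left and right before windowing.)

13

The receptive field on the zero-padded input at this output position is [0 0 0 / 8 10 0 / 11 3 0]. Elementwise product with the kernel and sum: 0·1 + 0·1 + 10·1 + 3·1.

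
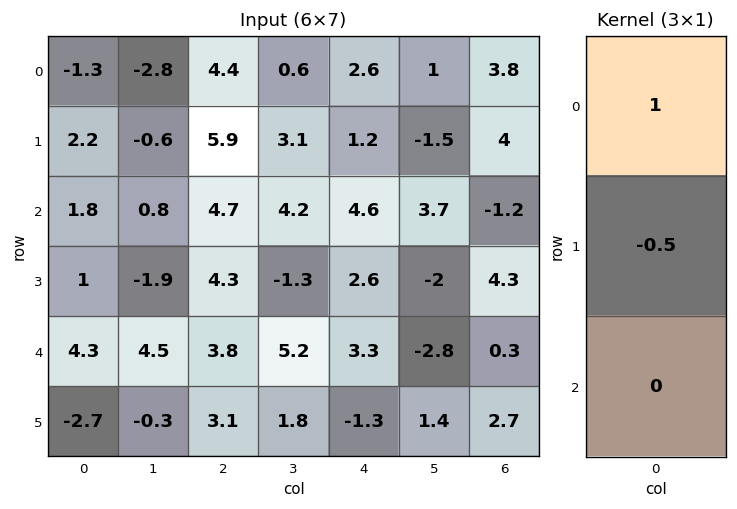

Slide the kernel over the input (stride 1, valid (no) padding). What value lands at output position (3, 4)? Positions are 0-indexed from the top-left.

0.95

The receptive field on the input at this output position is [2.6 / 3.3 / -1.3]. Elementwise product with the kernel and sum: 2.6·1 + 3.3·-0.5.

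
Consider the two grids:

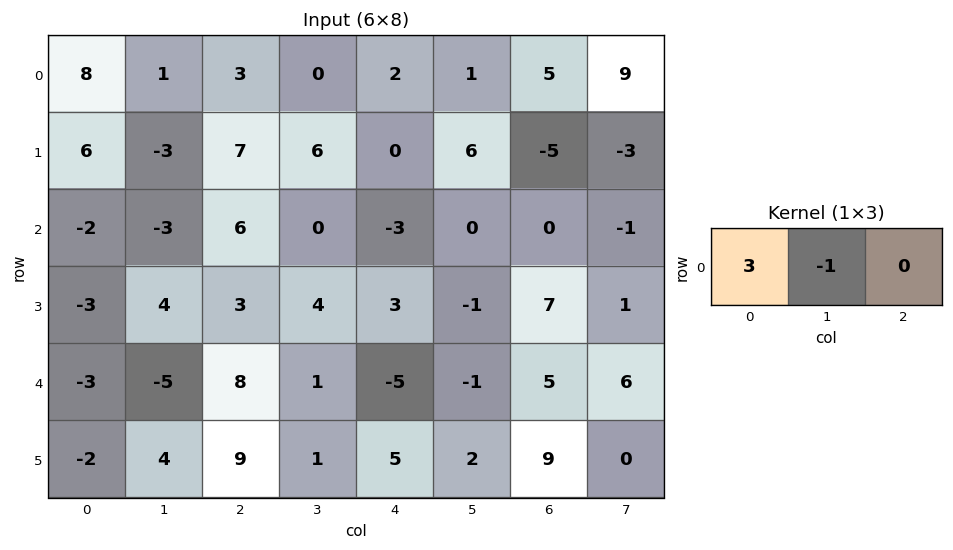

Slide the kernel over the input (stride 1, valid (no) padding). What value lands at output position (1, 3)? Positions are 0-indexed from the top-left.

The receptive field on the input at this output position is [6 0 6]. Elementwise product with the kernel and sum: 6·3 + 0·-1.

18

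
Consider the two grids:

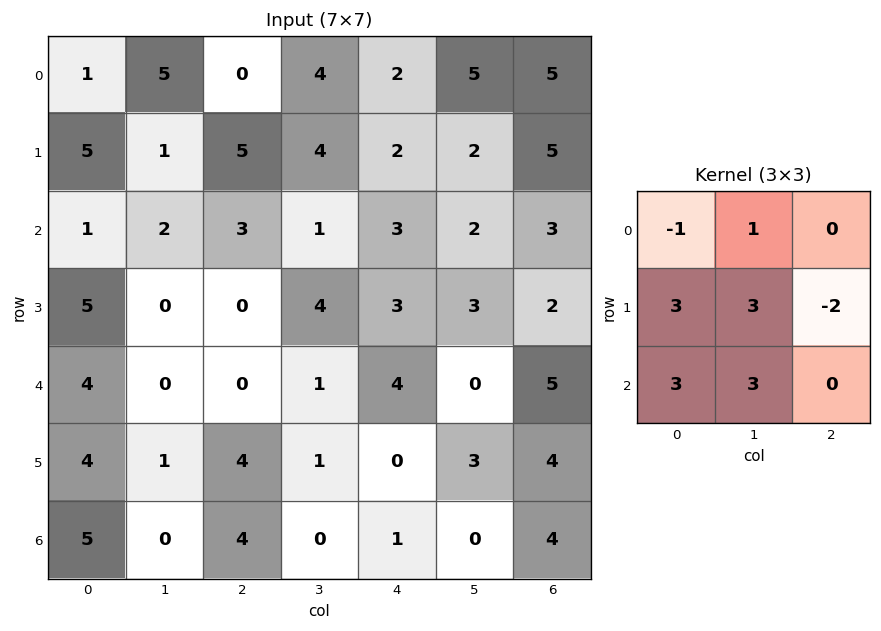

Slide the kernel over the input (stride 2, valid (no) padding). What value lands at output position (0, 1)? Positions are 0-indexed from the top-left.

39

The receptive field on the input at this output position is [0 4 2 / 5 4 2 / 3 1 3]. Elementwise product with the kernel and sum: 0·-1 + 4·1 + 5·3 + 4·3 + 2·-2 + 3·3 + 1·3.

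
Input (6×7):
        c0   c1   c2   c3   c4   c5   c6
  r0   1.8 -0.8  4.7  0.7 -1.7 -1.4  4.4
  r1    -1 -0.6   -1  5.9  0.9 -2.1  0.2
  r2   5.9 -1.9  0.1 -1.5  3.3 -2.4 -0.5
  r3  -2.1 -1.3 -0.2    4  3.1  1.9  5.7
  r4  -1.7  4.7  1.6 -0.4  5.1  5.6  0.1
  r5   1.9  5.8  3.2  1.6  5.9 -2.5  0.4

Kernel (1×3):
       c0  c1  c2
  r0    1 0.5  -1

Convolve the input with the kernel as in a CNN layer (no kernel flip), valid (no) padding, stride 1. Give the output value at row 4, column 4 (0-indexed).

The receptive field on the input at this output position is [5.1 5.6 0.1]. Elementwise product with the kernel and sum: 5.1·1 + 5.6·0.5 + 0.1·-1.

7.8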